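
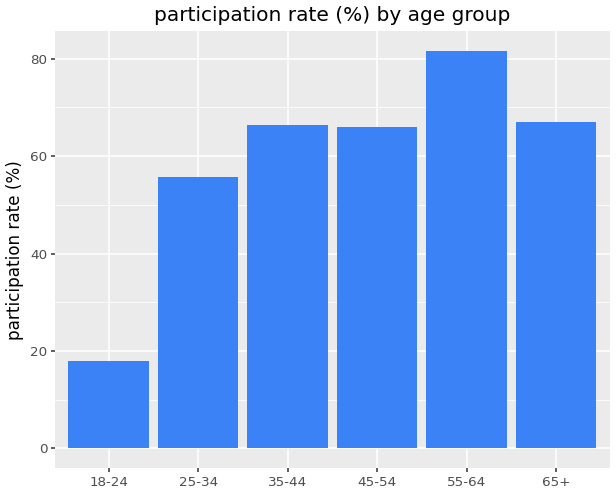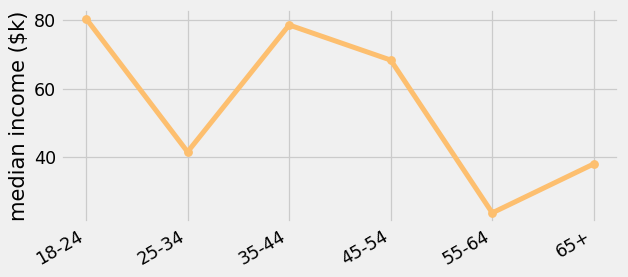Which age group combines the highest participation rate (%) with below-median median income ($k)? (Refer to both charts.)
55-64

Chart 2 median median income ($k) ≈ 50; below-median age groups: 25-34, 55-64, 65+. Among those, 55-64 has the highest participation rate (%) (≈ 80).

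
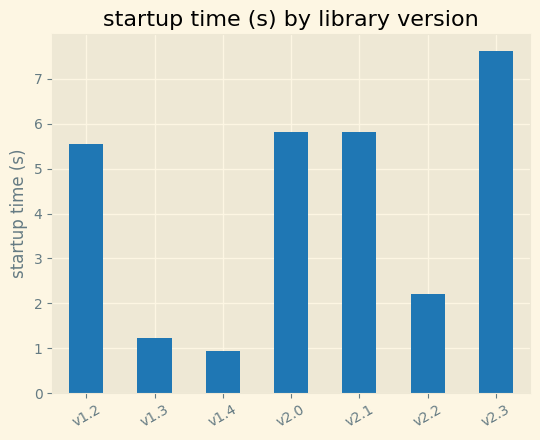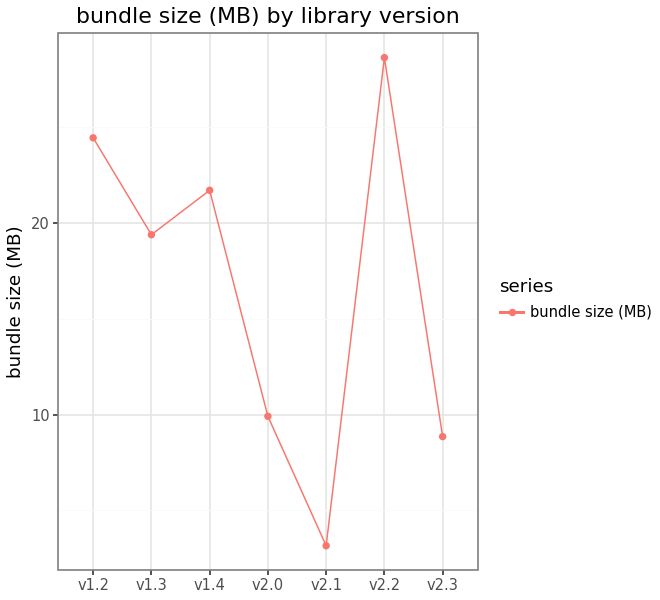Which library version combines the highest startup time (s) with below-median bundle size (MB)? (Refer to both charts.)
Chart 2 median bundle size (MB) ≈ 20; below-median library versions: v2.0, v2.1, v2.3. Among those, v2.3 has the highest startup time (s) (≈ 8).

v2.3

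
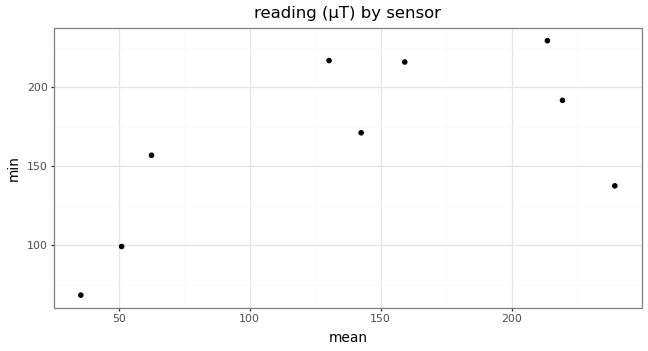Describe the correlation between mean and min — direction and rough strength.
Points are positively correlated; moderate (|r| ≈ 0.6).

positive, moderate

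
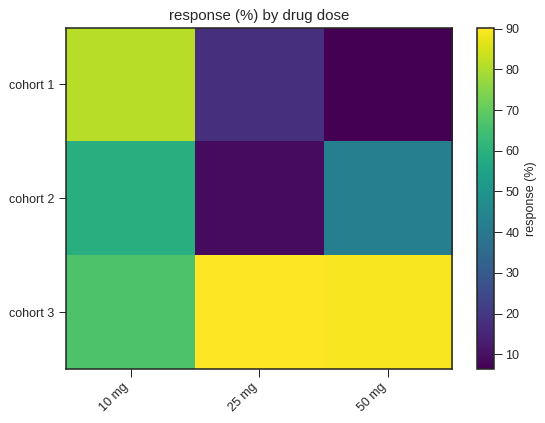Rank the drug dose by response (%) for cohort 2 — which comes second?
Top 3 for cohort 2: 10 mg ≈ 60, 50 mg ≈ 40, 25 mg ≈ 10.

50 mg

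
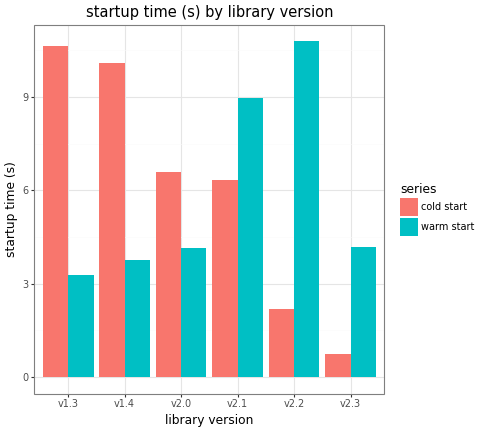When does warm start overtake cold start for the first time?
v2.1

v2.0: warm start ≈ 4 vs cold start ≈ 7 (not yet); v2.1: warm start ≈ 9 vs cold start ≈ 6 (first crossover).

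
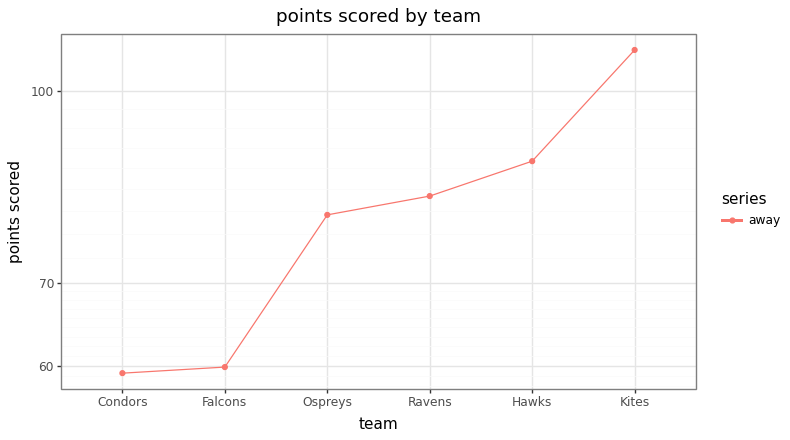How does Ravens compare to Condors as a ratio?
Ravens ≈ 80, Condors ≈ 60; 80/60 ≈ 1.33.

≈ 1.33×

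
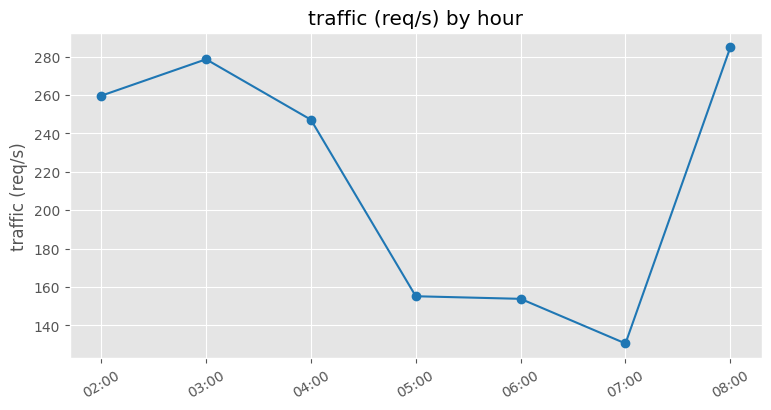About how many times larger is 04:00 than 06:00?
≈ 1.5×

04:00 ≈ 240, 06:00 ≈ 160; 240/160 ≈ 1.5.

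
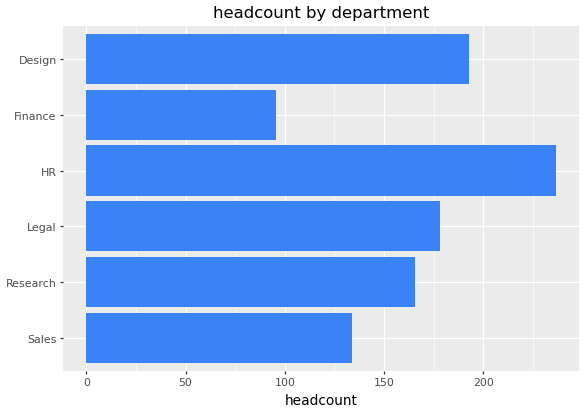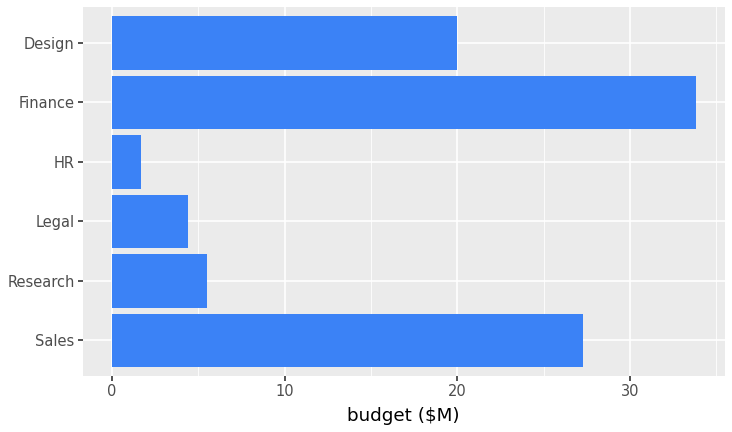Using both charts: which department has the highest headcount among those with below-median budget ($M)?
Chart 2 median budget ($M) ≈ 15; below-median departments: Research, Legal, HR. Among those, HR has the highest headcount (≈ 225).

HR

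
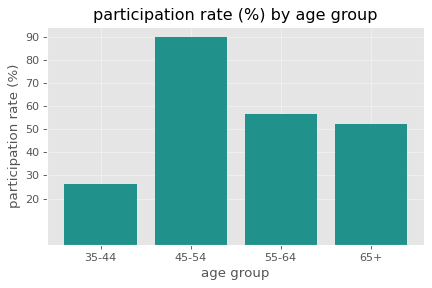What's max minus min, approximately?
≈ 60

Max 45-54 ≈ 90, min 35-44 ≈ 30; range ≈ 60.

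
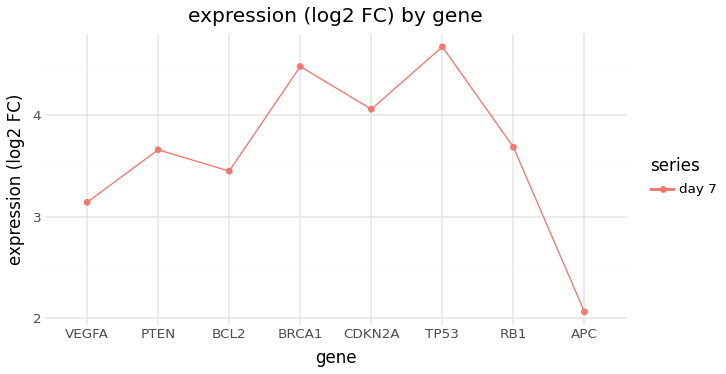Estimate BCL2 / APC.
≈ 1.75×

BCL2 ≈ 3.5, APC ≈ 2.0; 3.5/2.0 ≈ 1.75.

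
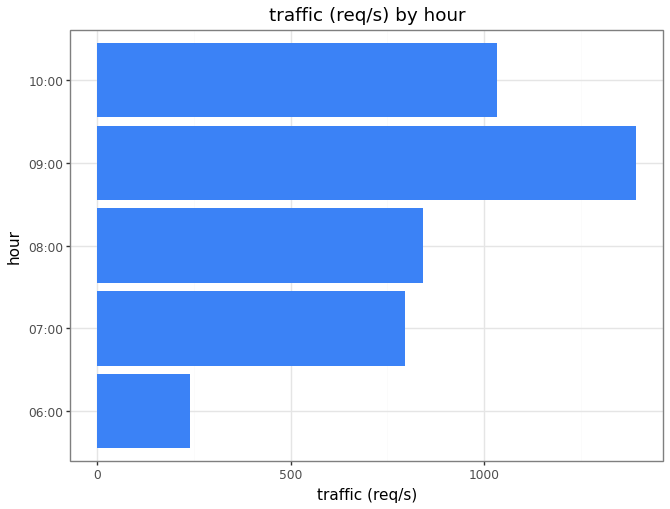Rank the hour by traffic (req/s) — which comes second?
10:00

Top 3: 09:00 ≈ 1400, 10:00 ≈ 1000, 08:00 ≈ 800.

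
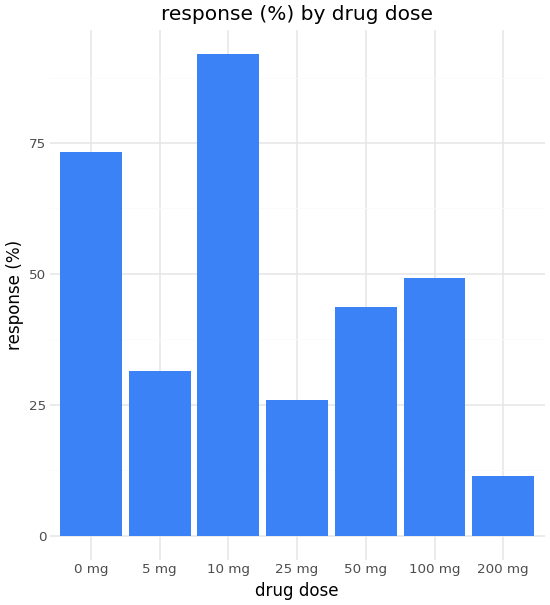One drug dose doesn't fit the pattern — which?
10 mg

10 mg ≈ 90; the rest sit between ≈ 10 and ≈ 70.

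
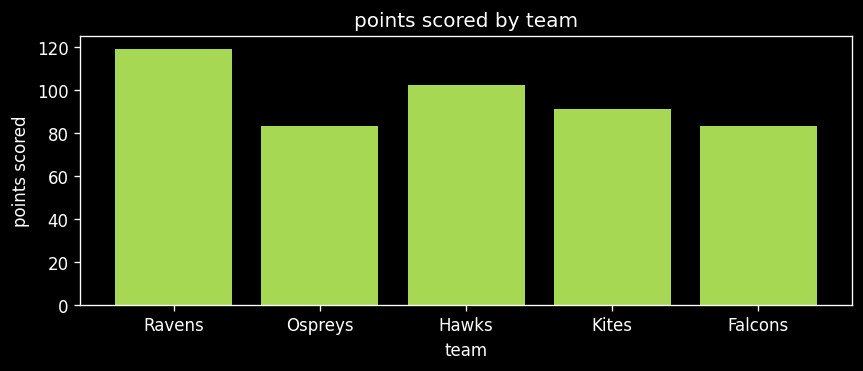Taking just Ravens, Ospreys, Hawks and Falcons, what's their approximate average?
≈ 95

(120 + 80 + 100 + 80) / 4 ≈ 95.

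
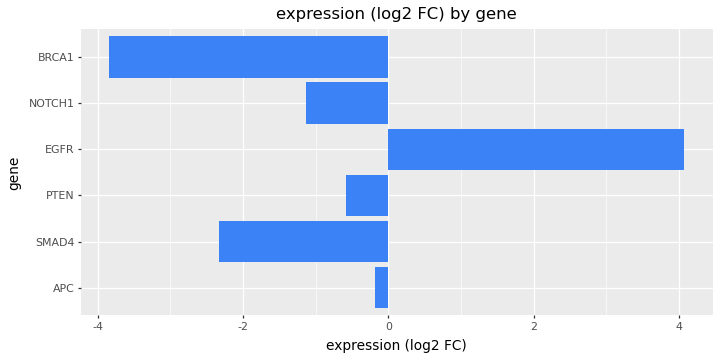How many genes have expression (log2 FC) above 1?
1

Above 1: EGFR.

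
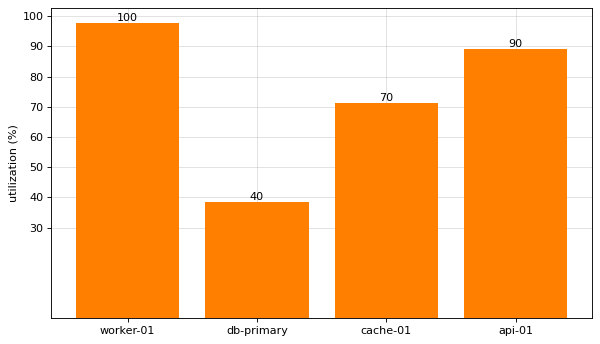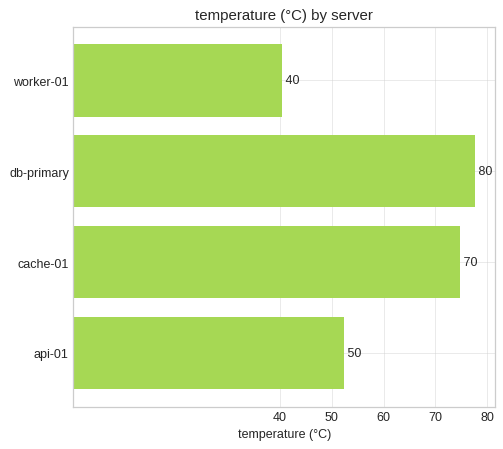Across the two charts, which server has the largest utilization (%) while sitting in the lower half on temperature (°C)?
worker-01

Chart 2 median temperature (°C) ≈ 60; below-median servers: worker-01, api-01. Among those, worker-01 has the highest utilization (%) (≈ 100).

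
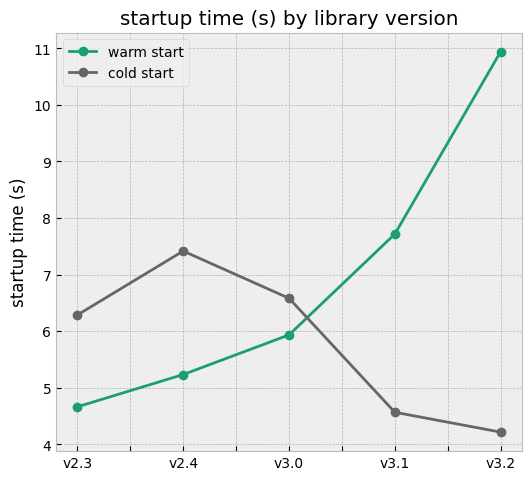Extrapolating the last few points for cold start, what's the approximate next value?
≈ 2.5

Last three: 7, 5, 4 → slope ≈ -1.5/step → next ≈ 2.5.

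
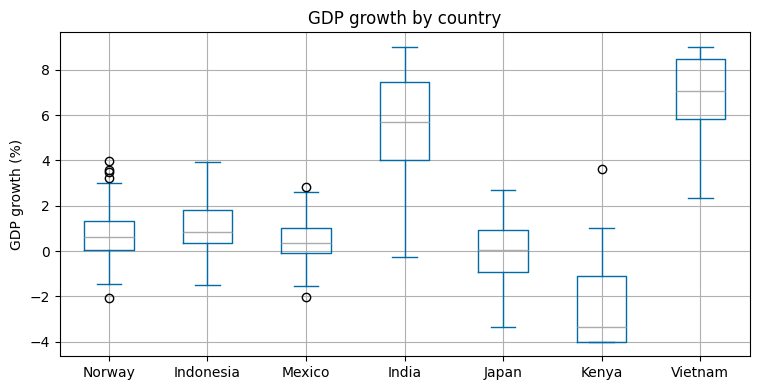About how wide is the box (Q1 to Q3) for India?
Q3 ≈ 7, Q1 ≈ 4; IQR ≈ 3.

≈ 3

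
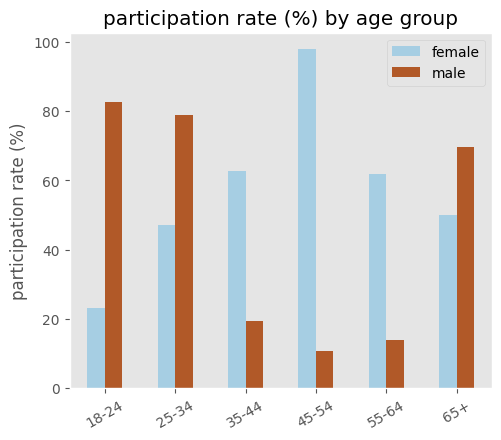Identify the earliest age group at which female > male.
35-44

25-34: female ≈ 50 vs male ≈ 80 (not yet); 35-44: female ≈ 60 vs male ≈ 20 (first crossover).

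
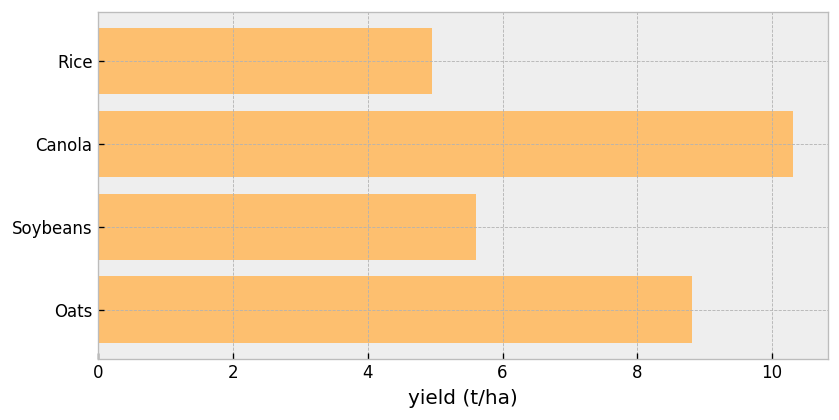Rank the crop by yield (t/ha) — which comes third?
Top 4: Canola ≈ 10, Oats ≈ 9, Soybeans ≈ 6, Rice ≈ 5.

Soybeans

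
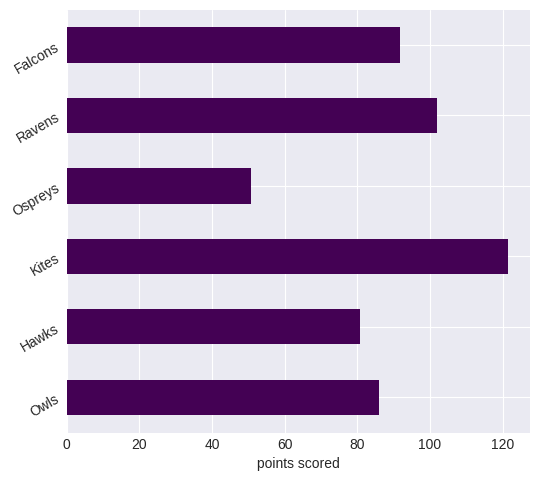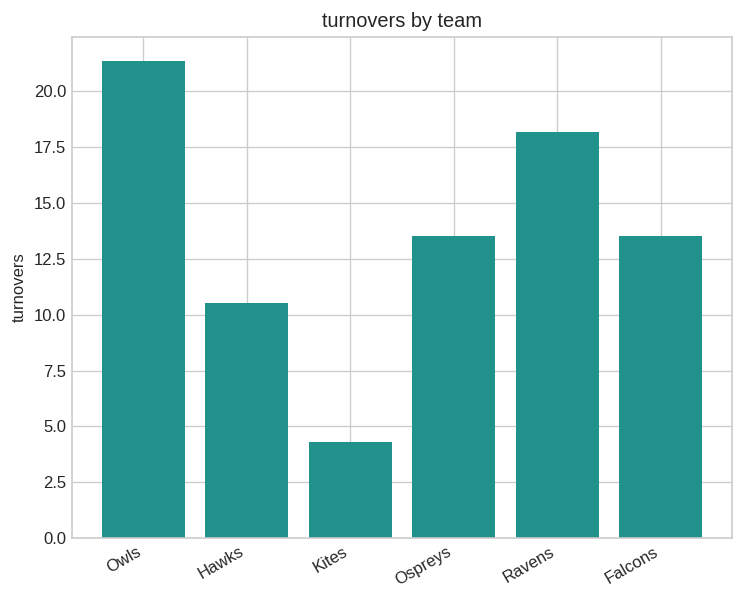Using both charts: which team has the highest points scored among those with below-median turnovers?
Kites

Chart 2 median turnovers ≈ 14; below-median teams: Hawks, Kites, Falcons. Among those, Kites has the highest points scored (≈ 120).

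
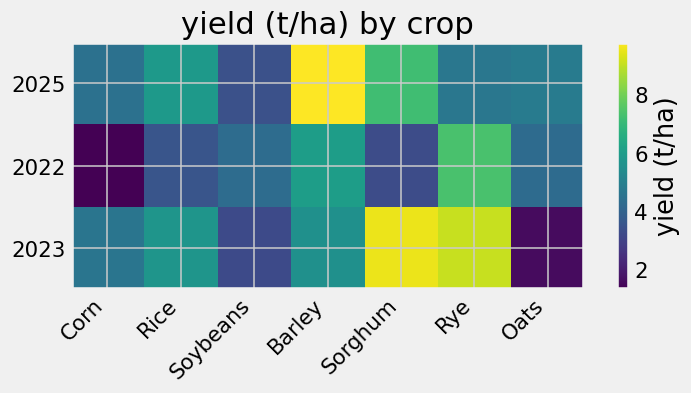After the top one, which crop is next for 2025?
Top 3 for 2025: Barley ≈ 10, Sorghum ≈ 7, Rice ≈ 6.

Sorghum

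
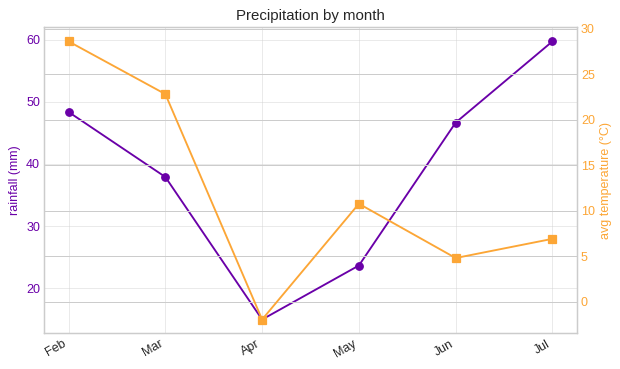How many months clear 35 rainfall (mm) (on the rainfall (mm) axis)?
4

Above 35: Feb, Mar, Jun, Jul.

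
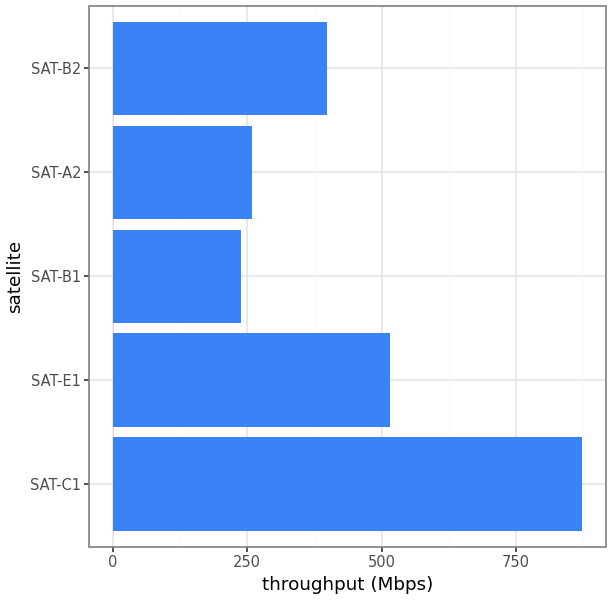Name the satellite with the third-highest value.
SAT-B2

Top 4: SAT-C1 ≈ 900, SAT-E1 ≈ 500, SAT-B2 ≈ 400, SAT-A2 ≈ 300.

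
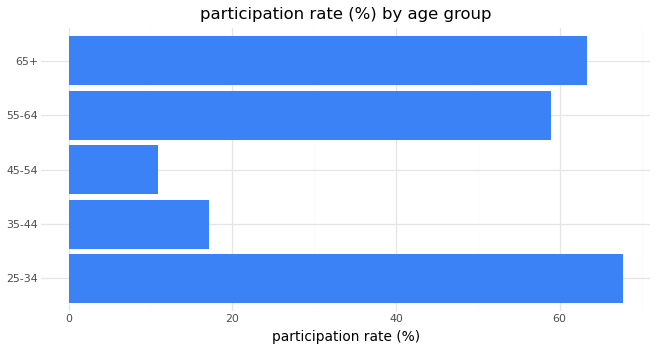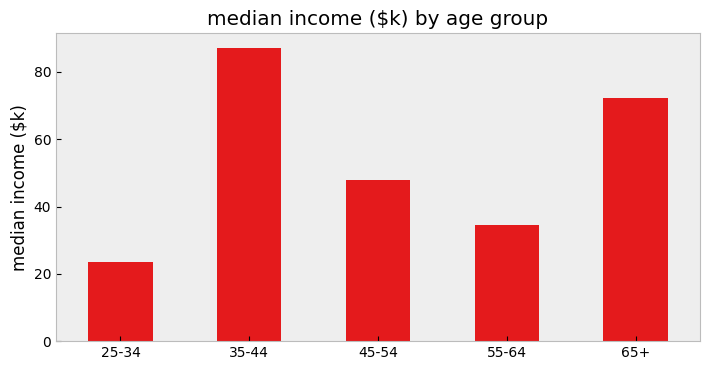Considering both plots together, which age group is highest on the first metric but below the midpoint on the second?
Chart 2 median median income ($k) ≈ 50; below-median age groups: 25-34, 55-64. Among those, 25-34 has the highest participation rate (%) (≈ 70).

25-34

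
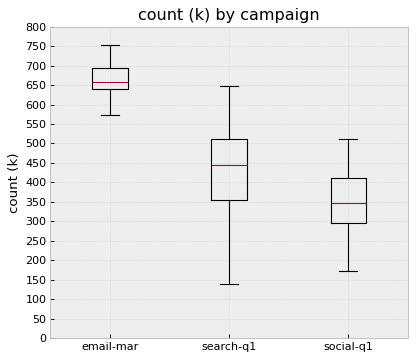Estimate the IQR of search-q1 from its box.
≈ 150

Q3 ≈ 500, Q1 ≈ 350; IQR ≈ 150.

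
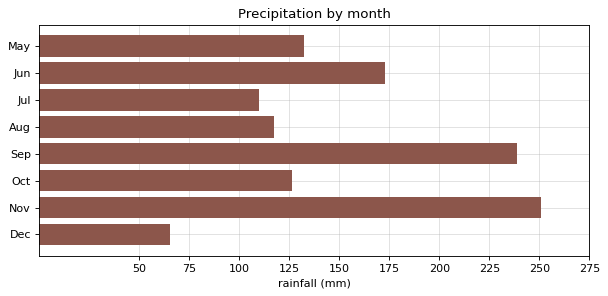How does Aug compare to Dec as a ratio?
≈ 1.67×

Aug ≈ 125, Dec ≈ 75; 125/75 ≈ 1.67.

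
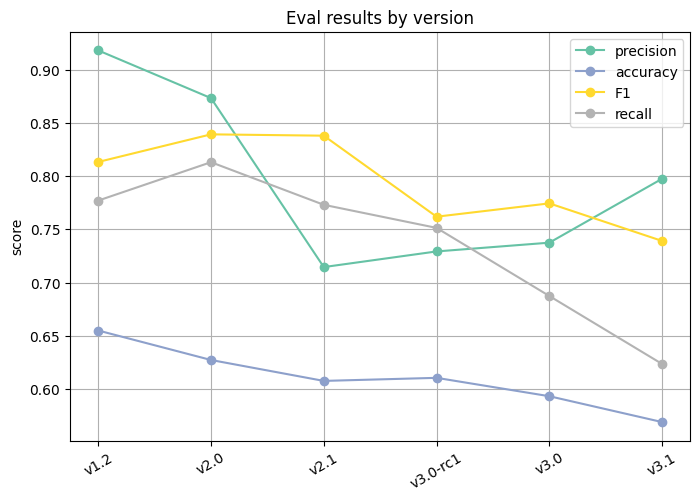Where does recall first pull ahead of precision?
v2.1

v2.0: recall ≈ 0.80 vs precision ≈ 0.85 (not yet); v2.1: recall ≈ 0.75 vs precision ≈ 0.70 (first crossover).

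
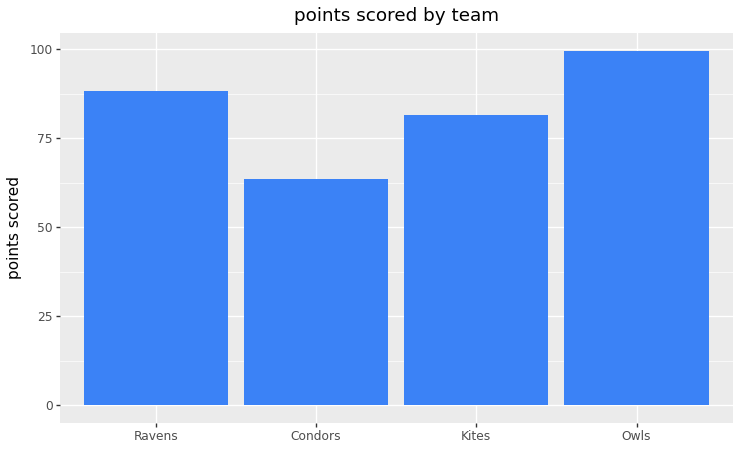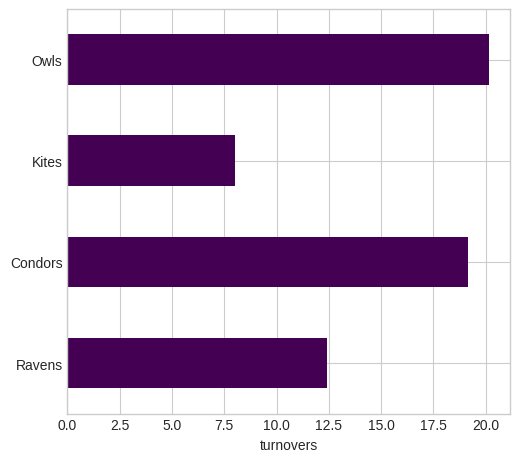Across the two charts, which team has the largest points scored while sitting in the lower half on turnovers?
Chart 2 median turnovers ≈ 16; below-median teams: Ravens, Kites. Among those, Ravens has the highest points scored (≈ 90).

Ravens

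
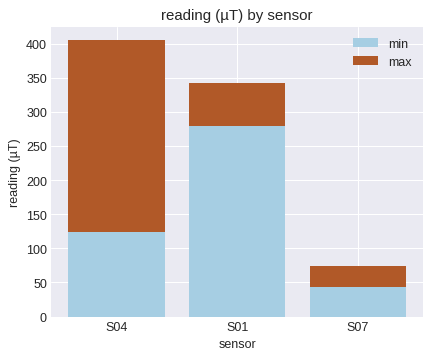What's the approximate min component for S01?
≈ 300

min top ≈ 300, bottom ≈ 0; segment ≈ 300.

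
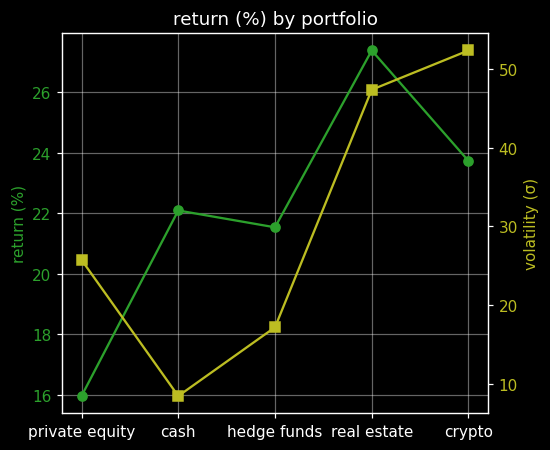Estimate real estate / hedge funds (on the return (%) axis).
real estate ≈ 27, hedge funds ≈ 22; 27/22 ≈ 1.23.

≈ 1.23×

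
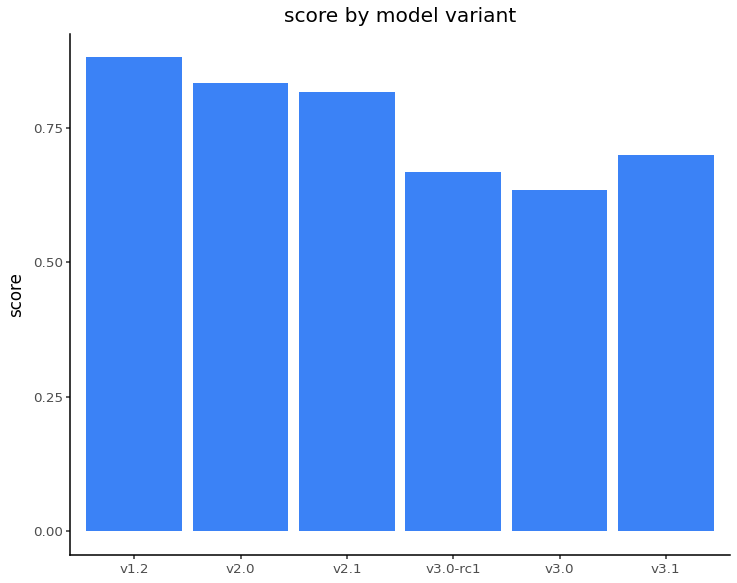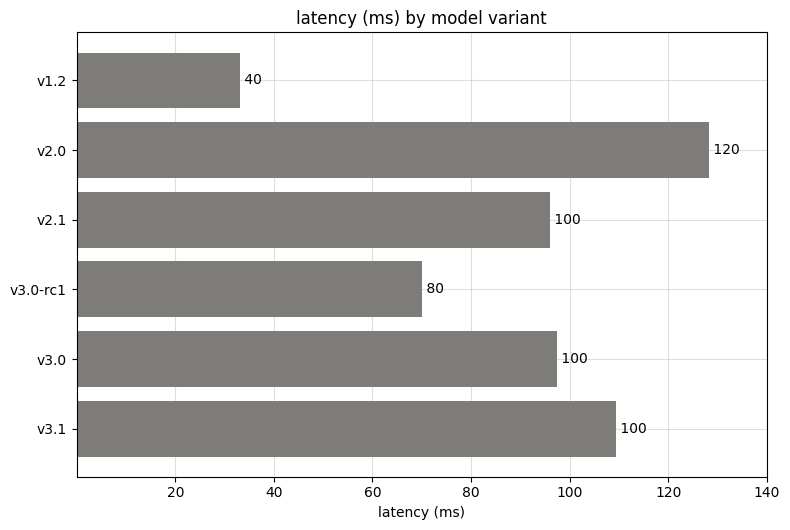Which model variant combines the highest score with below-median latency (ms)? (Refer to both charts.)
v1.2

Chart 2 median latency (ms) ≈ 100; below-median model variants: v1.2, v2.1, v3.0-rc1. Among those, v1.2 has the highest score (≈ 0.9).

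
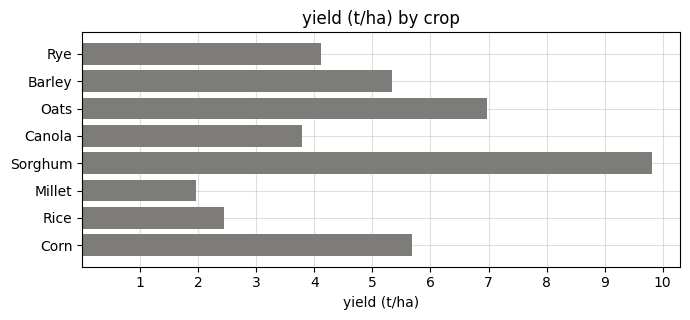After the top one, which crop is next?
Oats

Top 3: Sorghum ≈ 10, Oats ≈ 7, Corn ≈ 6.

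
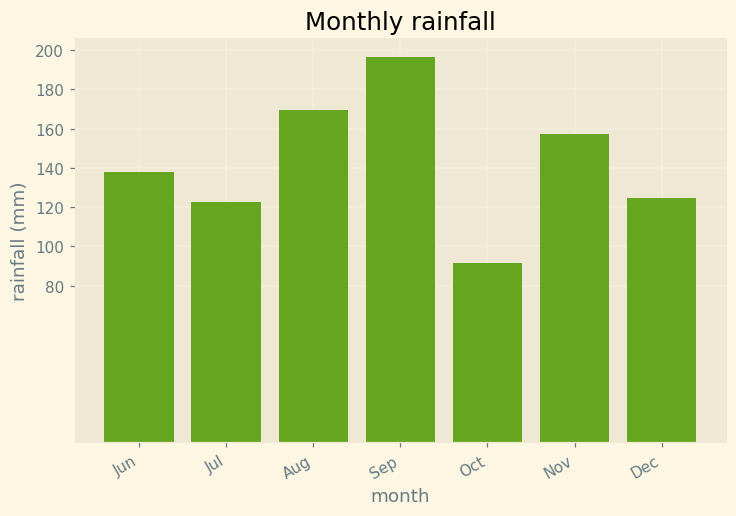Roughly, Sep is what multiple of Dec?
≈ 1.67×

Sep ≈ 200, Dec ≈ 120; 200/120 ≈ 1.67.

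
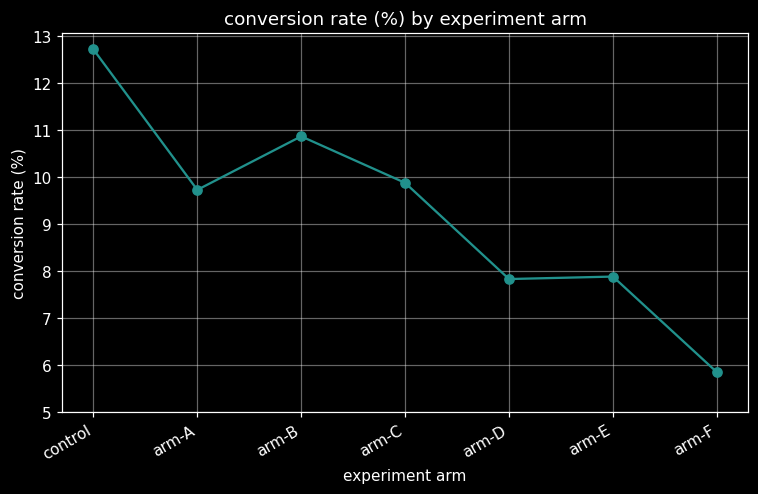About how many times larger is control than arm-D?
≈ 1.62×

control ≈ 13, arm-D ≈ 8; 13/8 ≈ 1.62.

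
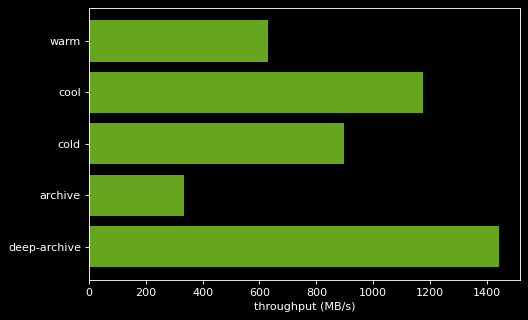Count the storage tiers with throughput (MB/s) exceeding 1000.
Above 1000: cool, deep-archive.

2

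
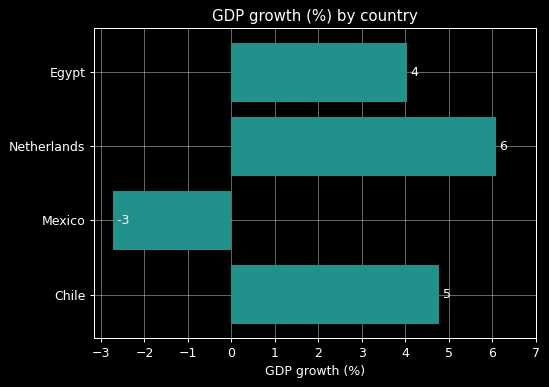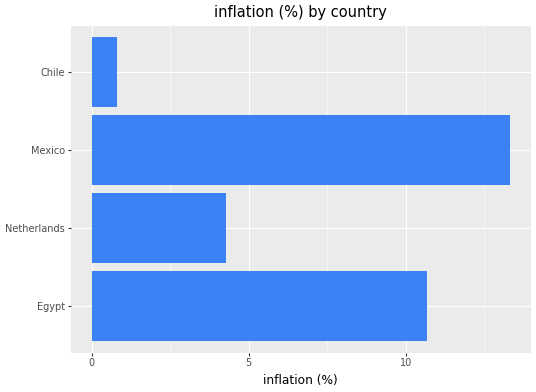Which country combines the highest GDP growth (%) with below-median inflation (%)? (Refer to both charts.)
Netherlands

Chart 2 median inflation (%) ≈ 8; below-median countries: Netherlands, Chile. Among those, Netherlands has the highest GDP growth (%) (≈ 6).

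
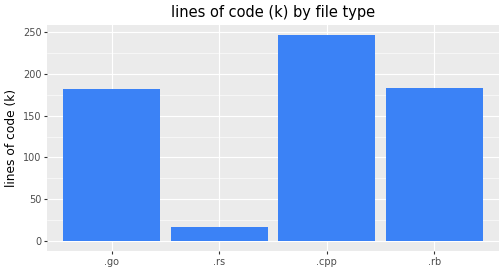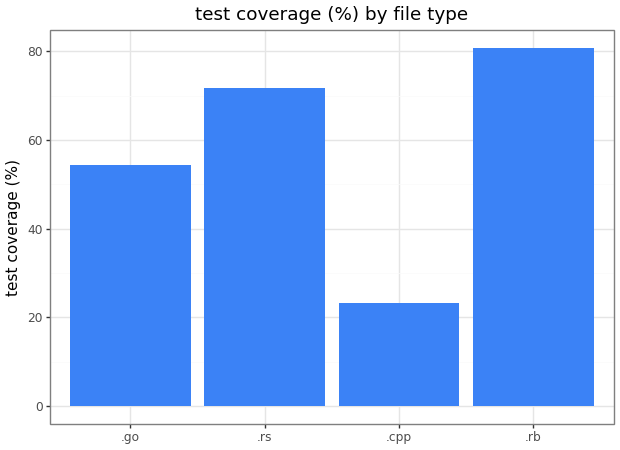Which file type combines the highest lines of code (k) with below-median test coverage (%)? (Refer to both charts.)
Chart 2 median test coverage (%) ≈ 60; below-median file types: .go, .cpp. Among those, .cpp has the highest lines of code (k) (≈ 250).

.cpp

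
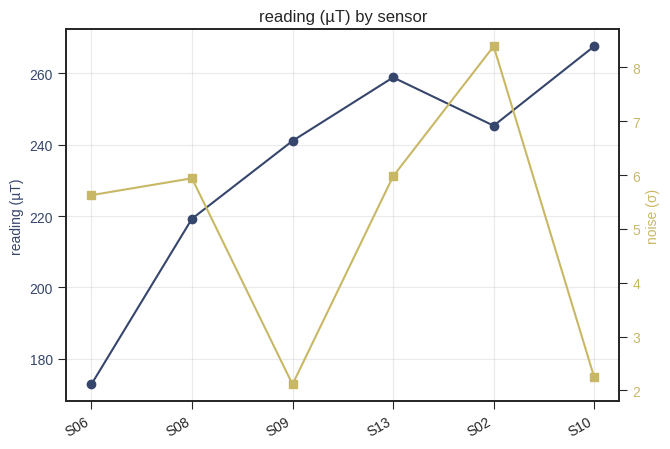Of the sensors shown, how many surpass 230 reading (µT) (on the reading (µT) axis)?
4

Above 230: S09, S13, S02, S10.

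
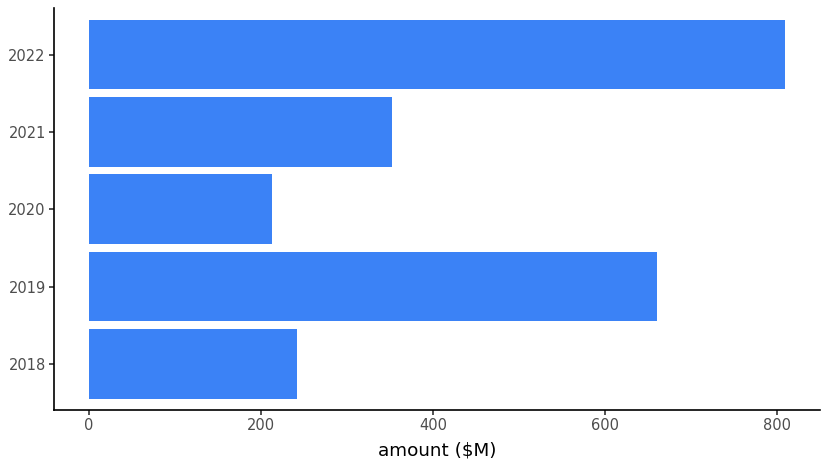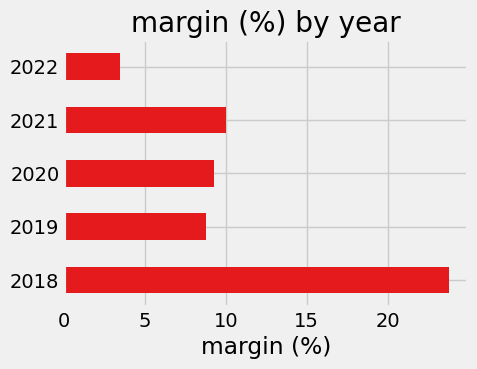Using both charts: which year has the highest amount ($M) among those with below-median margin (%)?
2022

Chart 2 median margin (%) ≈ 10; below-median years: 2019, 2022. Among those, 2022 has the highest amount ($M) (≈ 800).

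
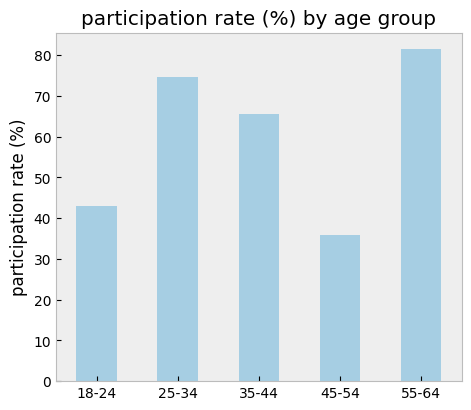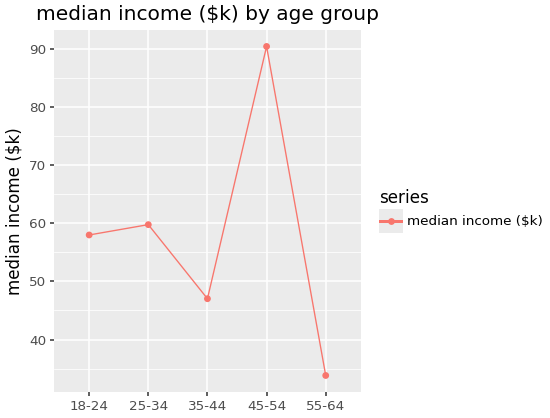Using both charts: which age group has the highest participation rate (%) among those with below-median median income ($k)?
Chart 2 median median income ($k) ≈ 60; below-median age groups: 35-44, 55-64. Among those, 55-64 has the highest participation rate (%) (≈ 80).

55-64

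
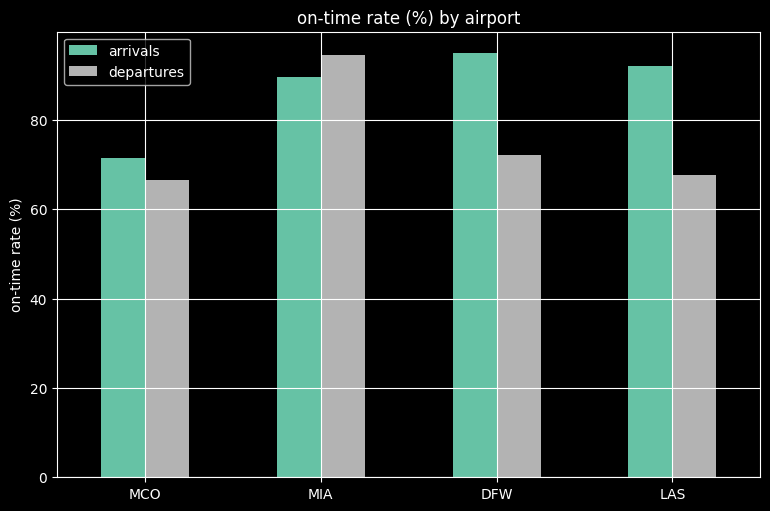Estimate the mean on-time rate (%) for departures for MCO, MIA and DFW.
(70 + 90 + 70) / 3 ≈ 77.

≈ 77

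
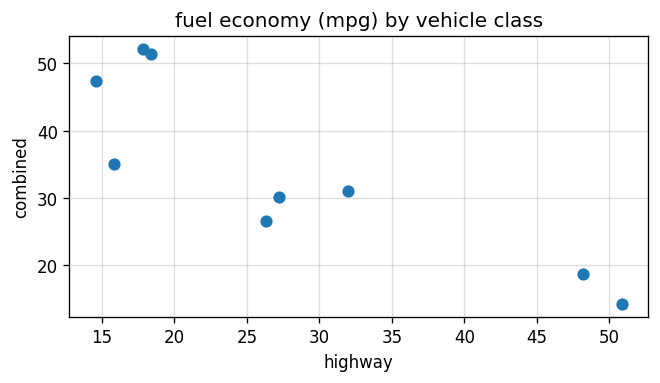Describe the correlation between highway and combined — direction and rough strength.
Points are negatively correlated; strong (|r| ≈ 0.9).

negative, strong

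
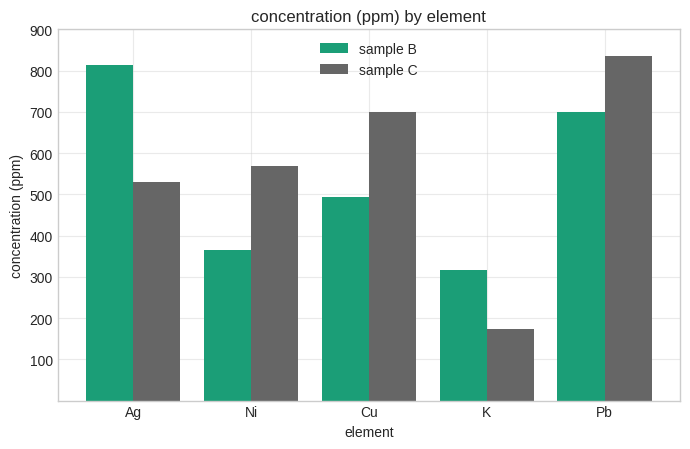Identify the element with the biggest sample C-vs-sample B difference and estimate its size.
Ag: sample C ≈ 500, sample B ≈ 800 → gap ≈ 300. Next-largest (Cu) is only ≈ 200.

Ag, ≈ 300 ppm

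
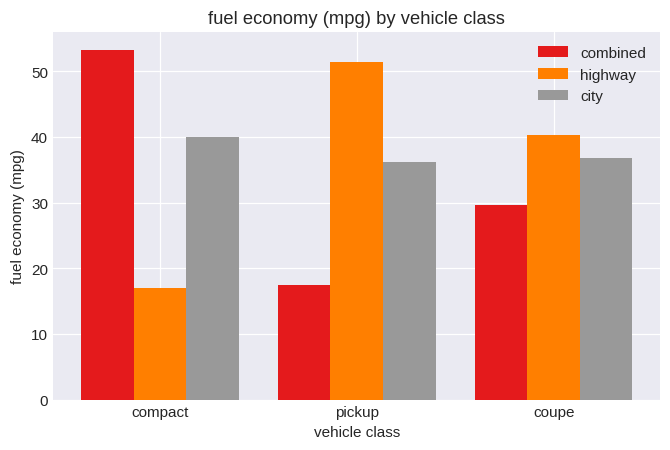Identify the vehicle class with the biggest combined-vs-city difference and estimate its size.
pickup, ≈ 20 mpg

pickup: combined ≈ 15, city ≈ 35 → gap ≈ 20. Next-largest (compact) is only ≈ 15.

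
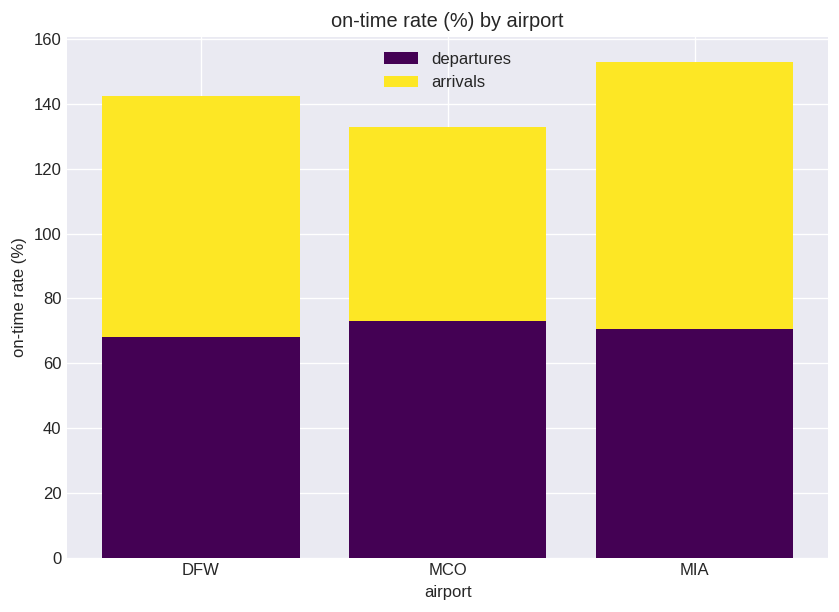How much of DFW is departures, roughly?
≈ 60

departures top ≈ 60, bottom ≈ 0; segment ≈ 60.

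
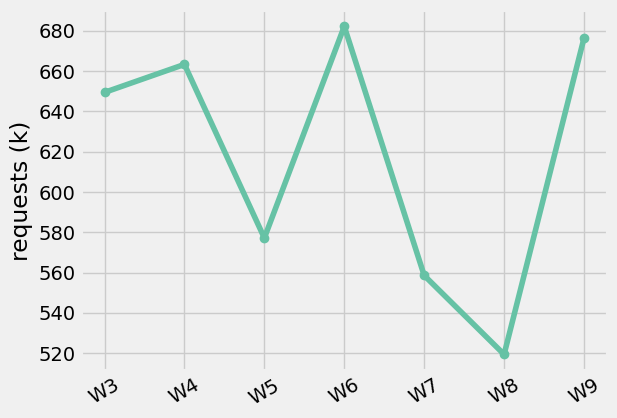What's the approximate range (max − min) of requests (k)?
≈ 160

Max W6 ≈ 680, min W8 ≈ 520; range ≈ 160.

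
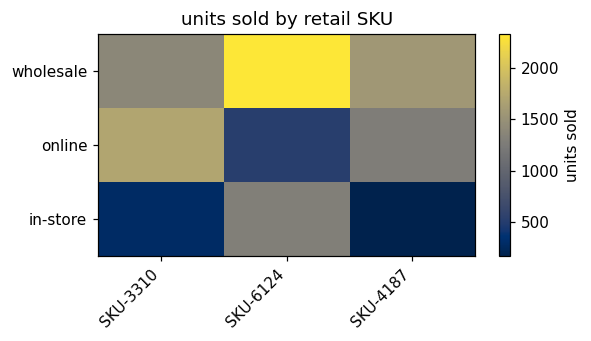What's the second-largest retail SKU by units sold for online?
SKU-4187

Top 3 for online: SKU-3310 ≈ 1800, SKU-4187 ≈ 1200, SKU-6124 ≈ 600.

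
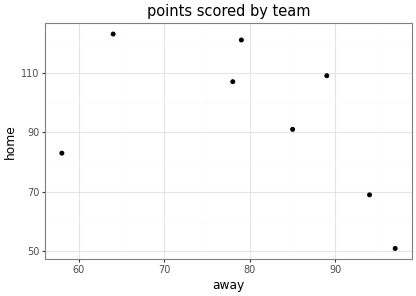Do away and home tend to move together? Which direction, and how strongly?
Points are negatively correlated; moderate (|r| ≈ 0.5).

negative, moderate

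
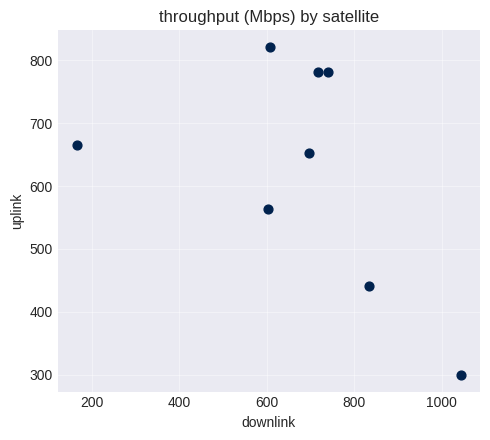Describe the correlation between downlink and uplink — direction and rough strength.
negative, moderate

Points are negatively correlated; moderate (|r| ≈ 0.5).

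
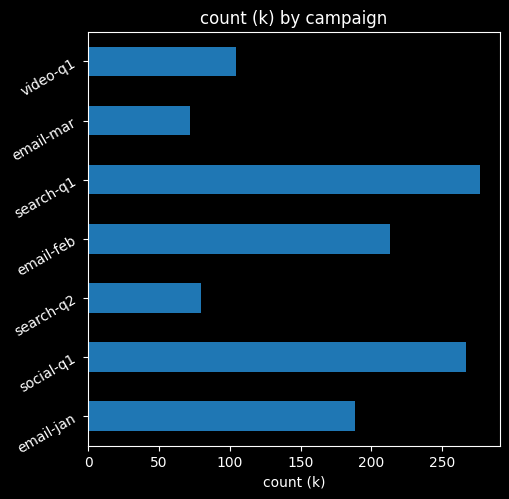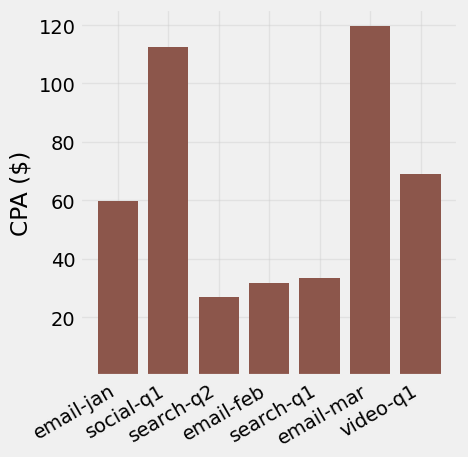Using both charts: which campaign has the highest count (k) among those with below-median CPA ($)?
Chart 2 median CPA ($) ≈ 60; below-median campaigns: search-q2, email-feb, search-q1. Among those, search-q1 has the highest count (k) (≈ 300).

search-q1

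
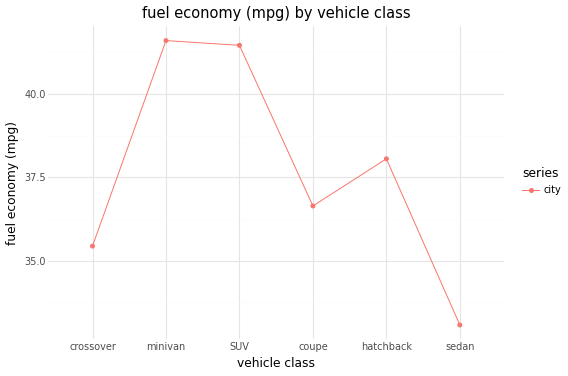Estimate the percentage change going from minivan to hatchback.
≈ -9.5%

minivan ≈ 42, hatchback ≈ 38; (38 − 42) / 42 ≈ -9.5%.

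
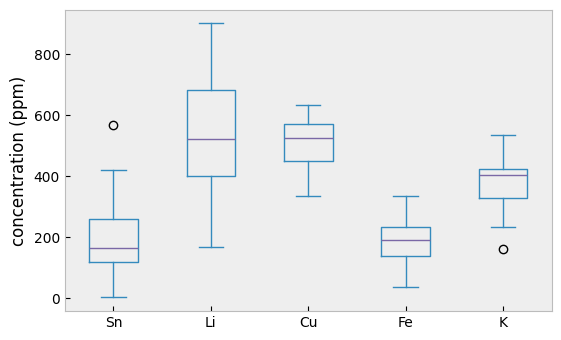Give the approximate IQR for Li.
≈ 300

Q3 ≈ 700, Q1 ≈ 400; IQR ≈ 300.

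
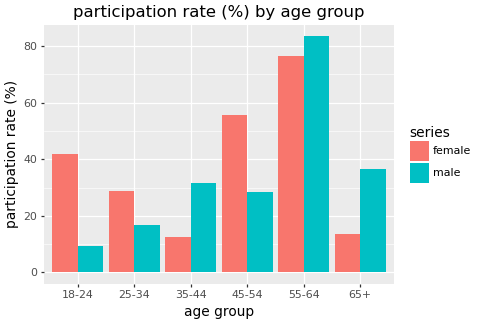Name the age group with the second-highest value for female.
Top 3 for female: 55-64 ≈ 80, 45-54 ≈ 60, 18-24 ≈ 40.

45-54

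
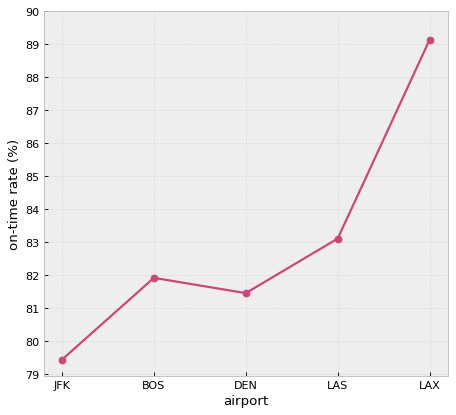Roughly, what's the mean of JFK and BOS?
(79 + 82) / 2 ≈ 80.

≈ 80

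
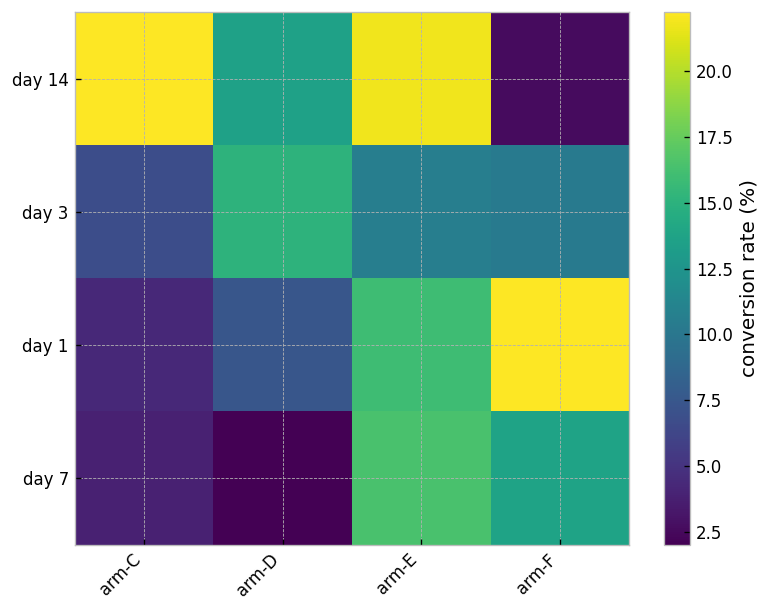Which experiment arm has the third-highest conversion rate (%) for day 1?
arm-D

Top 4 for day 1: arm-F ≈ 22, arm-E ≈ 16, arm-D ≈ 8, arm-C ≈ 4.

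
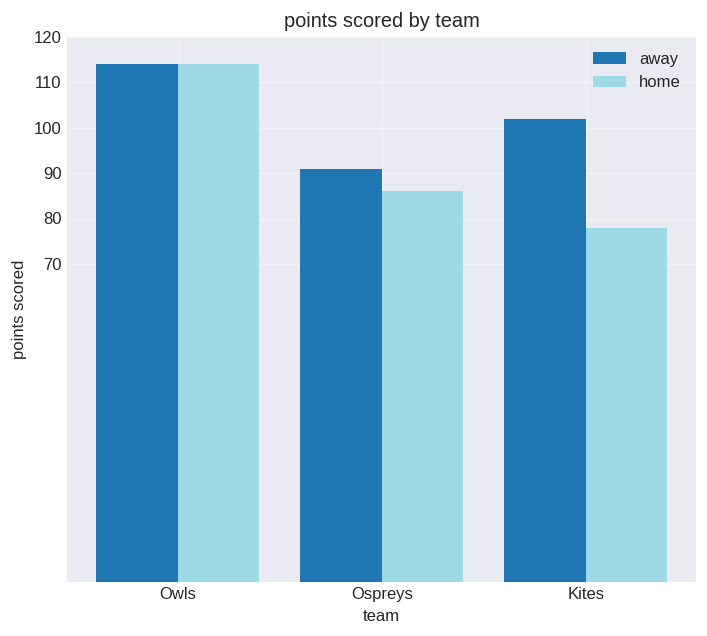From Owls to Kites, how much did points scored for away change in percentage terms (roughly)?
≈ -9.1%

Owls ≈ 110, Kites ≈ 100; (100 − 110) / 110 ≈ -9.1%.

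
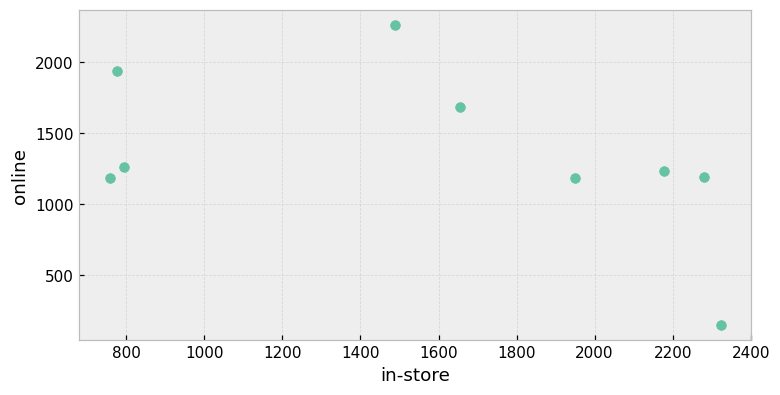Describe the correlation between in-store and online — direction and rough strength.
negative, moderate

Points are negatively correlated; moderate (|r| ≈ 0.5).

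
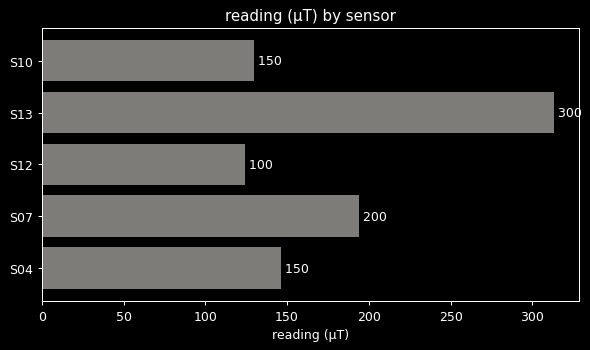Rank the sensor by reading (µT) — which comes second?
S07

Top 3: S13 ≈ 300, S07 ≈ 200, S04 ≈ 150.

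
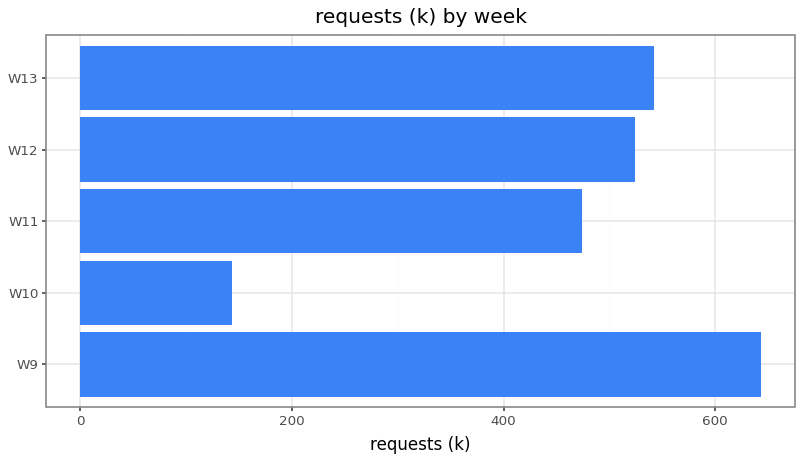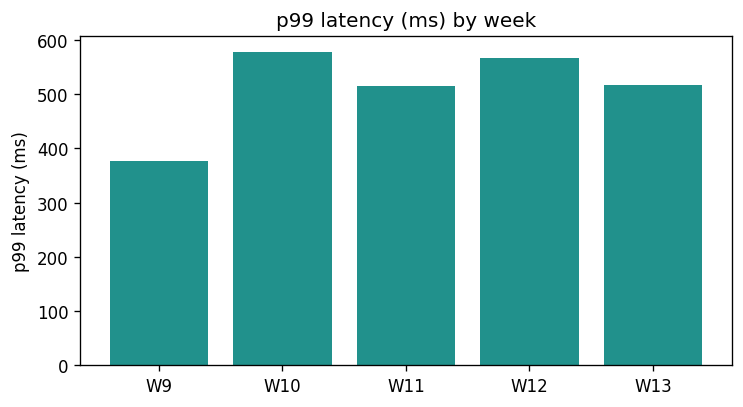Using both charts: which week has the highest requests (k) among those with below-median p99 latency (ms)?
Chart 2 median p99 latency (ms) ≈ 500; below-median weeks: W9, W11. Among those, W9 has the highest requests (k) (≈ 600).

W9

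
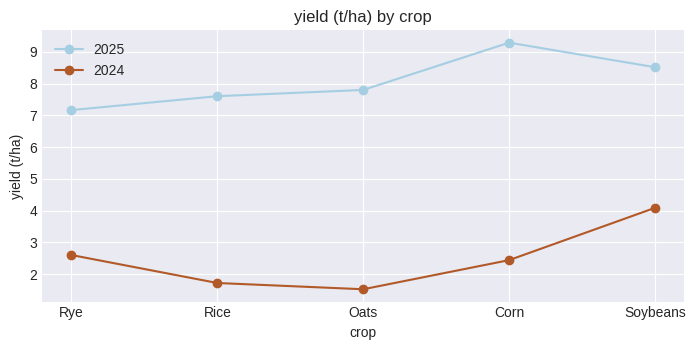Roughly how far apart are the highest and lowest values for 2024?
≈ 2

Max Soybeans ≈ 4, min Oats ≈ 2; range ≈ 2.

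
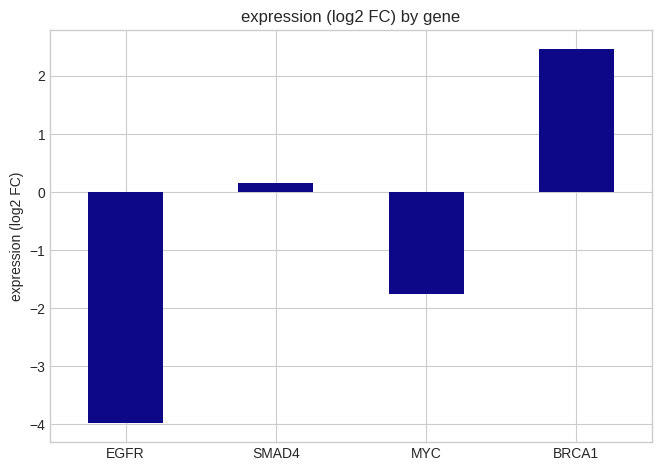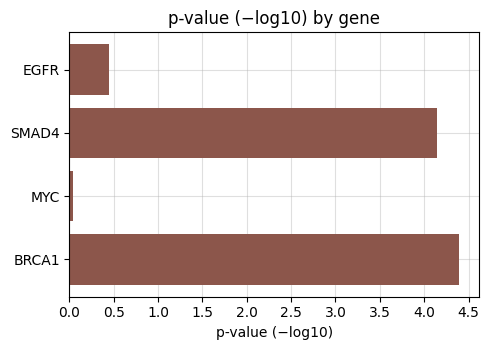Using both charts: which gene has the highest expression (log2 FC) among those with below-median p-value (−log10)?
MYC

Chart 2 median p-value (−log10) ≈ 2.5; below-median genes: EGFR, MYC. Among those, MYC has the highest expression (log2 FC) (≈ -2).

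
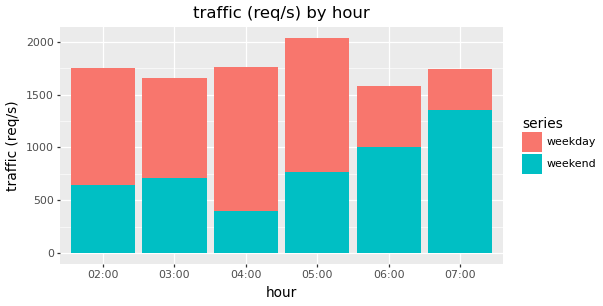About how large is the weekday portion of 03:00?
≈ 800

weekday top ≈ 1600, bottom ≈ 800; segment ≈ 800.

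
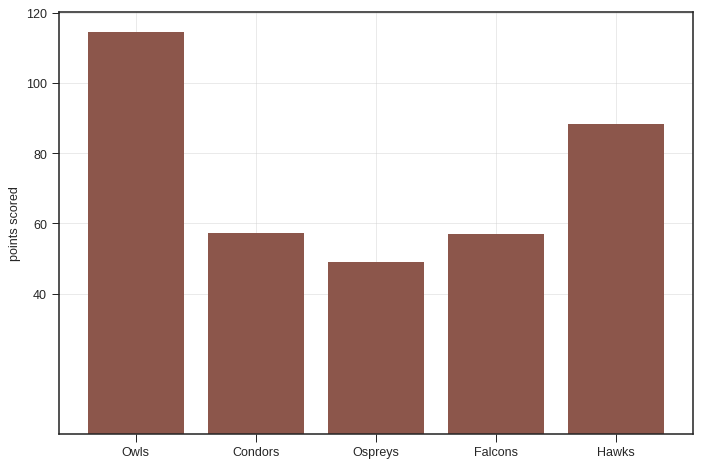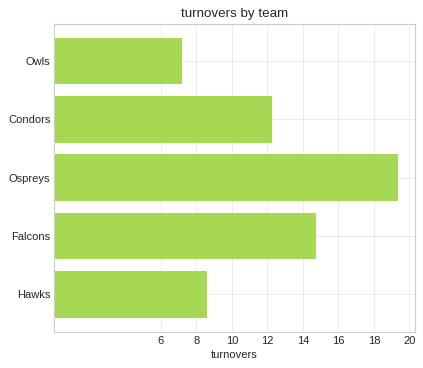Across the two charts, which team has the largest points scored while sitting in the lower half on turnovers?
Chart 2 median turnovers ≈ 12; below-median teams: Owls, Hawks. Among those, Owls has the highest points scored (≈ 120).

Owls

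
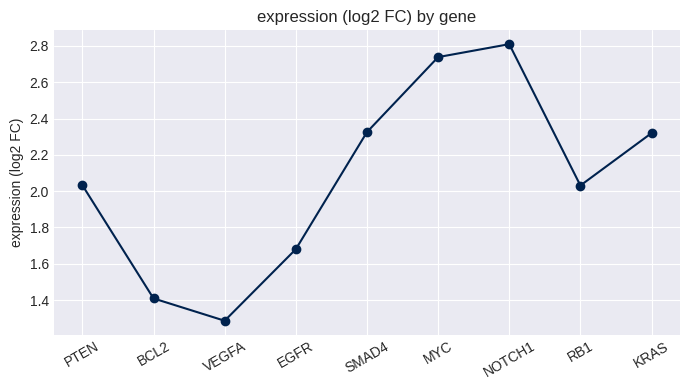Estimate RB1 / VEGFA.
≈ 1.67×

RB1 ≈ 2.0, VEGFA ≈ 1.2; 2.0/1.2 ≈ 1.67.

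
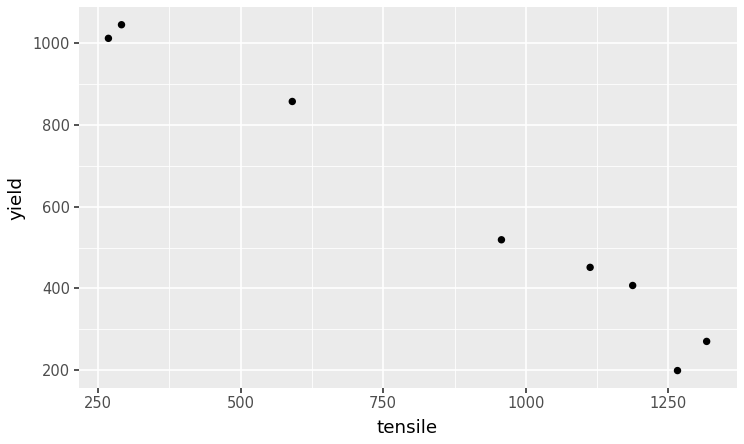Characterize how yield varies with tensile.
negative, strong

Points are negatively correlated; strong (|r| ≈ 1.0).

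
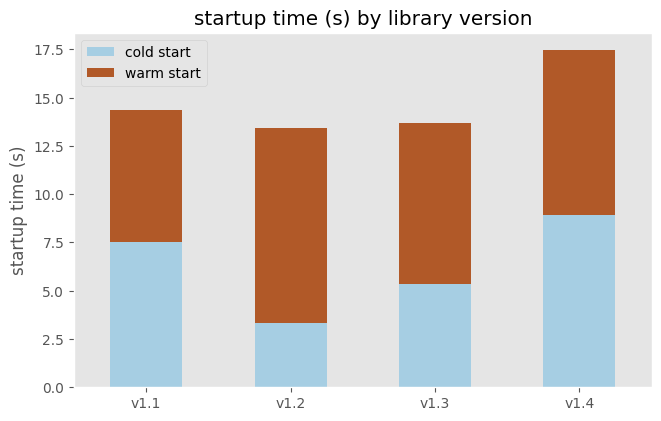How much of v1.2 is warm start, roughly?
warm start top ≈ 14, bottom ≈ 4; segment ≈ 10.

≈ 10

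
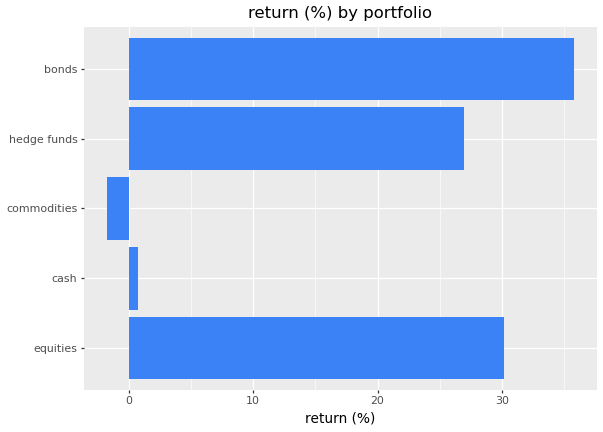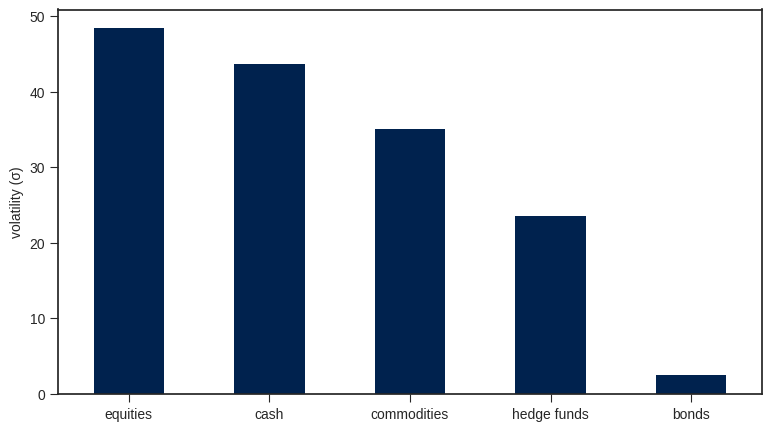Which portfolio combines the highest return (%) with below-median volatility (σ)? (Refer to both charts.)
bonds

Chart 2 median volatility (σ) ≈ 35; below-median portfolios: hedge funds, bonds. Among those, bonds has the highest return (%) (≈ 35).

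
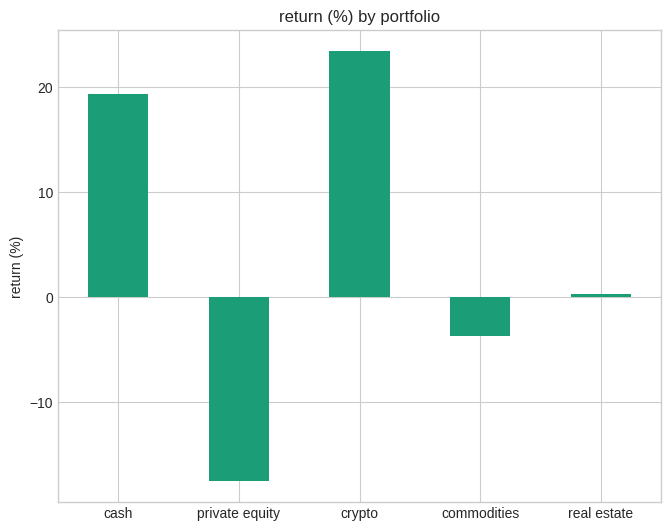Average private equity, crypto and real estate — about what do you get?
≈ 2

(-20 + 25 + 0) / 3 ≈ 2.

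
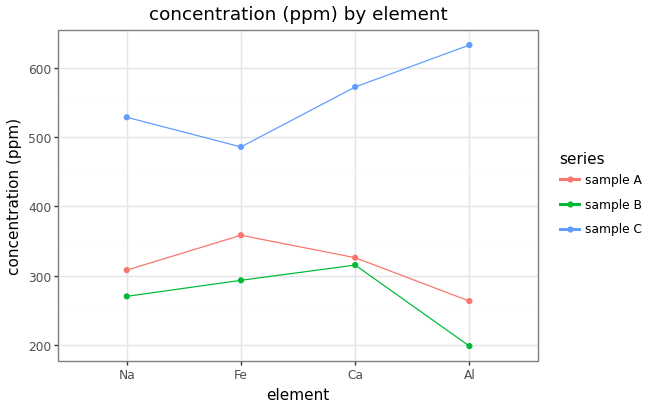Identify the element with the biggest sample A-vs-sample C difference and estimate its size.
Al: sample A ≈ 250, sample C ≈ 650 → gap ≈ 400. Next-largest (Ca) is only ≈ 200.

Al, ≈ 400 ppm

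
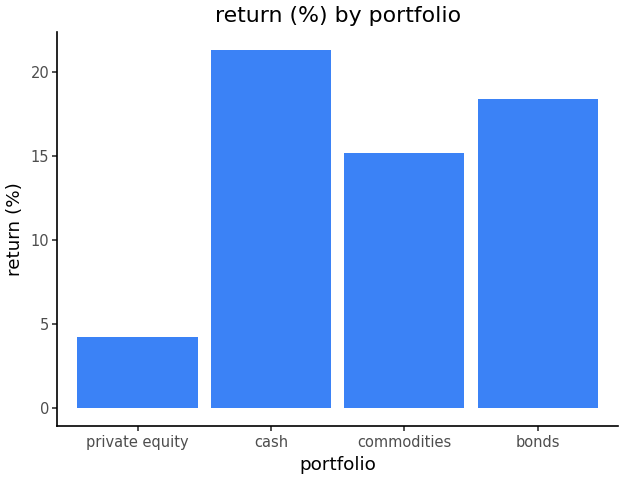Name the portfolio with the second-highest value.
Top 3: cash ≈ 22, bonds ≈ 18, commodities ≈ 16.

bonds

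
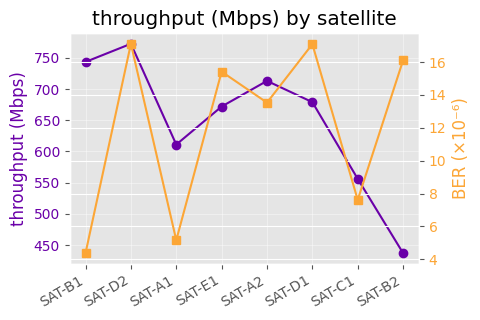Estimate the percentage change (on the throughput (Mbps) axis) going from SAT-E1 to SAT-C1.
SAT-E1 ≈ 650, SAT-C1 ≈ 550; (550 − 650) / 650 ≈ -15.4%.

≈ -15.4%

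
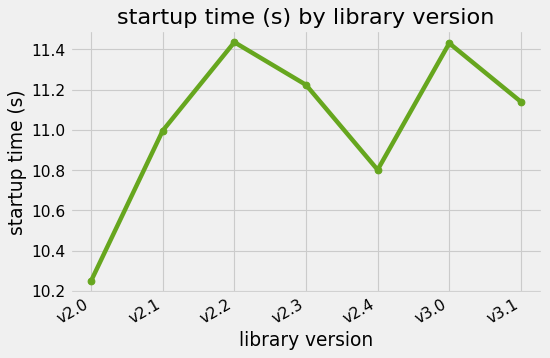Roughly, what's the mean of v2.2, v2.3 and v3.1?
(11.4 + 11.2 + 11.1) / 3 ≈ 11.23.

≈ 11.23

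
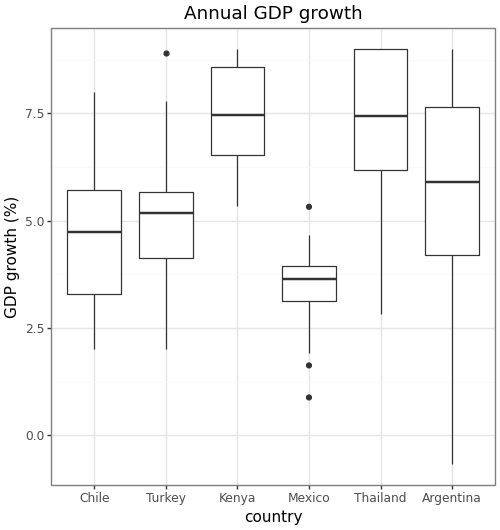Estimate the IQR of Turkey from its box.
≈ 1.5

Q3 ≈ 5.5, Q1 ≈ 4.0; IQR ≈ 1.5.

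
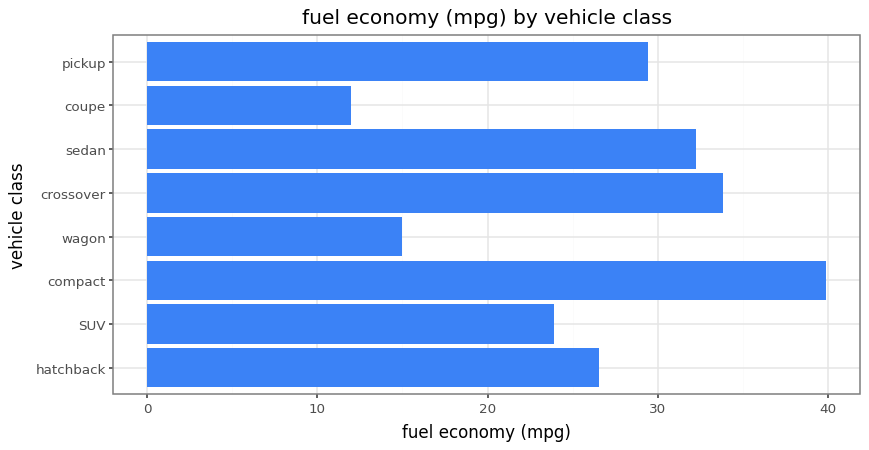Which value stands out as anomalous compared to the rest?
coupe ≈ 10; the rest sit between ≈ 15 and ≈ 40.

coupe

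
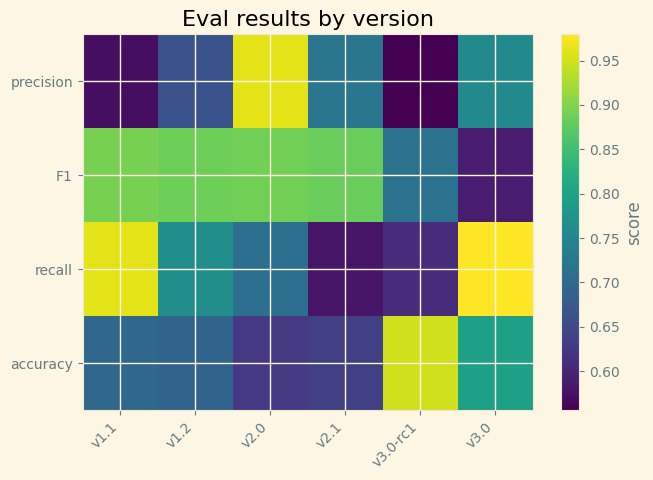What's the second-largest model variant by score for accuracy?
v3.0

Top 3 for accuracy: v3.0-rc1 ≈ 0.95, v3.0 ≈ 0.80, v1.1 ≈ 0.70.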